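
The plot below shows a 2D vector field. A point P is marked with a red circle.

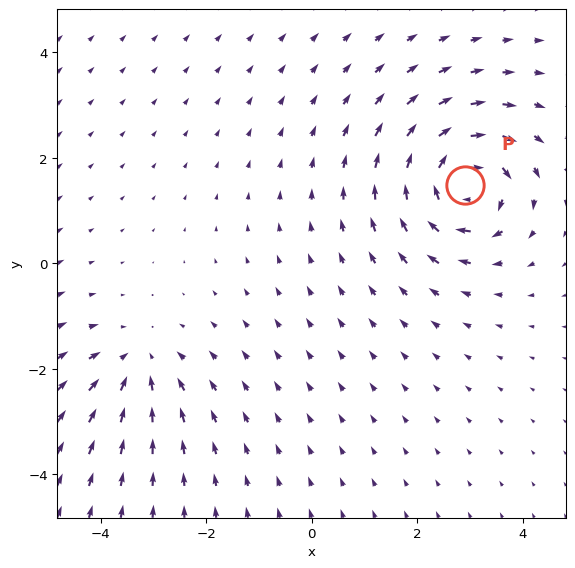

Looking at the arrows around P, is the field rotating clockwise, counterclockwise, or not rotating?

Near P at (2.9, 1.5) the arrows circulate clockwise. The curl (z-component) there is about -7; negative curl means clockwise rotation.

clockwise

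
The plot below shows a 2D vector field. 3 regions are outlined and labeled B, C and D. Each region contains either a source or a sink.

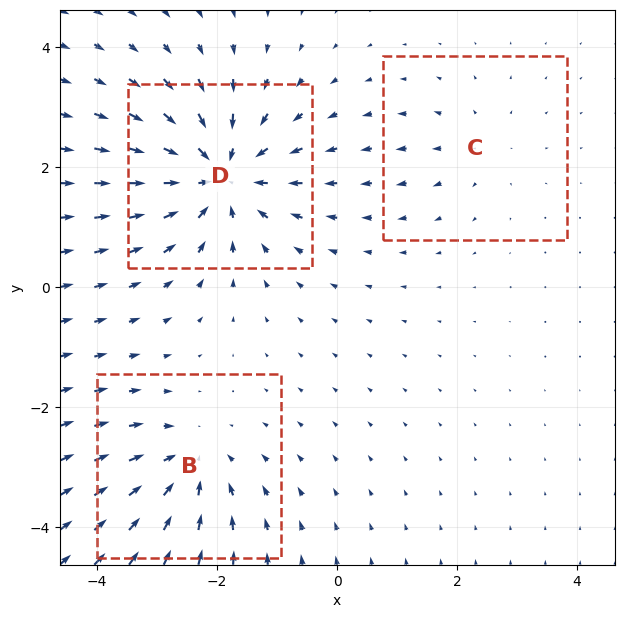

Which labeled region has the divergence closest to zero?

Divergence at each region's feature centre — B: about -3, C: about +2, D: about -5. Region C is closest to zero.

C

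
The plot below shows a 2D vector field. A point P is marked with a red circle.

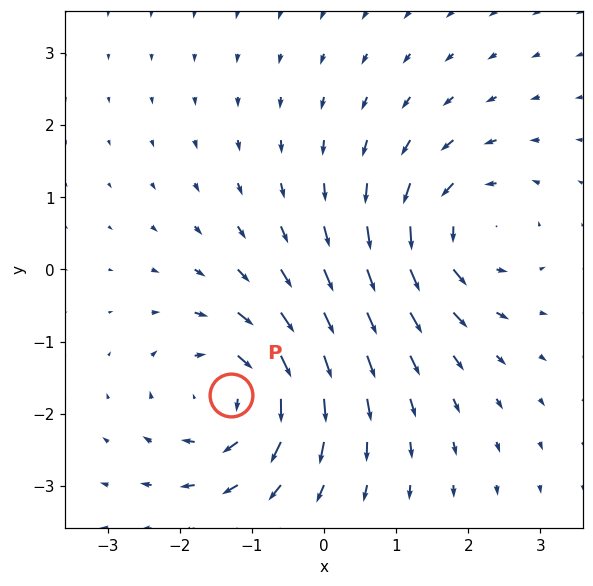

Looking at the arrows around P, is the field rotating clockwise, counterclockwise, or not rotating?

Near P at (-1.3, -1.7) the arrows circulate clockwise. The curl (z-component) there is about -4; negative curl means clockwise rotation.

clockwise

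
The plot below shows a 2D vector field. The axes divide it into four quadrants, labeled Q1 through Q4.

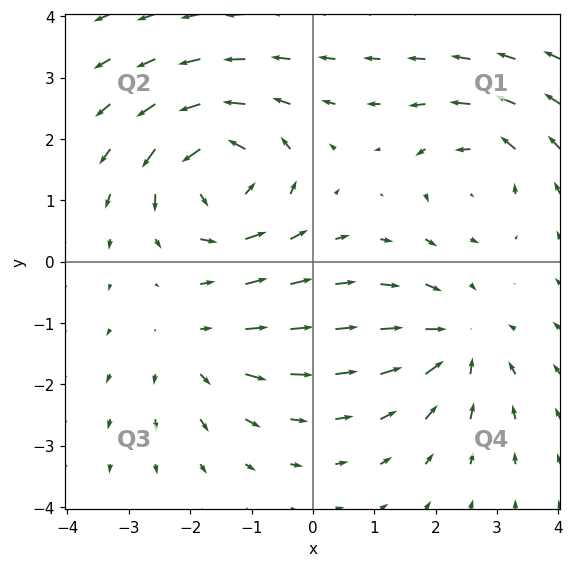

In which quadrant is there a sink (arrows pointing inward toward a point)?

The sink sits at approximately (2.4, -1.3), which lies in quadrant Q4. The divergence there is about -3, negative as expected for a sink.

Q4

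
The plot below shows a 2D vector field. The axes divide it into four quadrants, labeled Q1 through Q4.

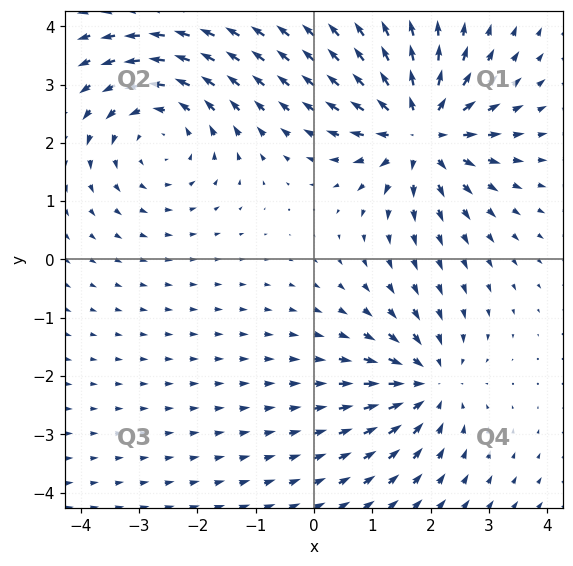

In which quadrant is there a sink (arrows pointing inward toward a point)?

The sink sits at approximately (2.0, -2.1), which lies in quadrant Q4. The divergence there is about -4, negative as expected for a sink.

Q4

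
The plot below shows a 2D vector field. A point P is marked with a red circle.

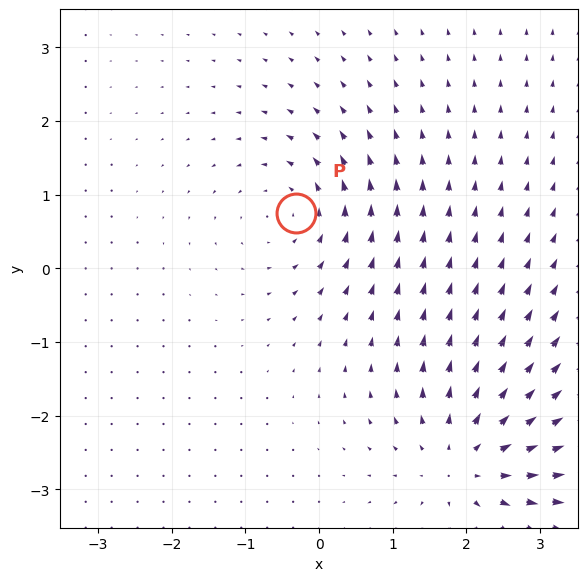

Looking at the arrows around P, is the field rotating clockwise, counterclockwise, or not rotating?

counterclockwise

Near P at (-0.3, 0.8) the arrows circulate counterclockwise. The curl (z-component) there is about +4; positive curl means counterclockwise rotation.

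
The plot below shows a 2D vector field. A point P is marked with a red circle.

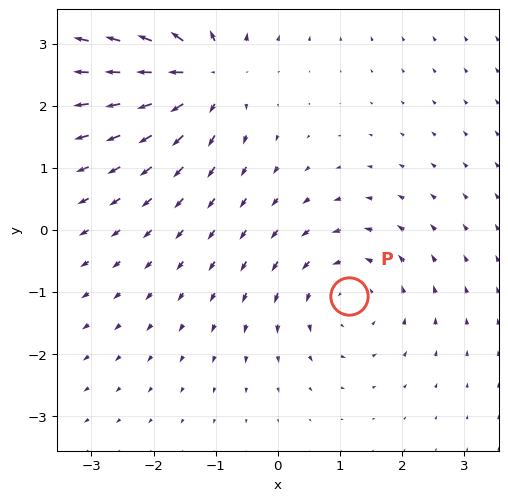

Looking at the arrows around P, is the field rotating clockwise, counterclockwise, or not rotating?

Near P at (1.1, -1.1) the arrows circulate counterclockwise. The curl (z-component) there is about +3; positive curl means counterclockwise rotation.

counterclockwise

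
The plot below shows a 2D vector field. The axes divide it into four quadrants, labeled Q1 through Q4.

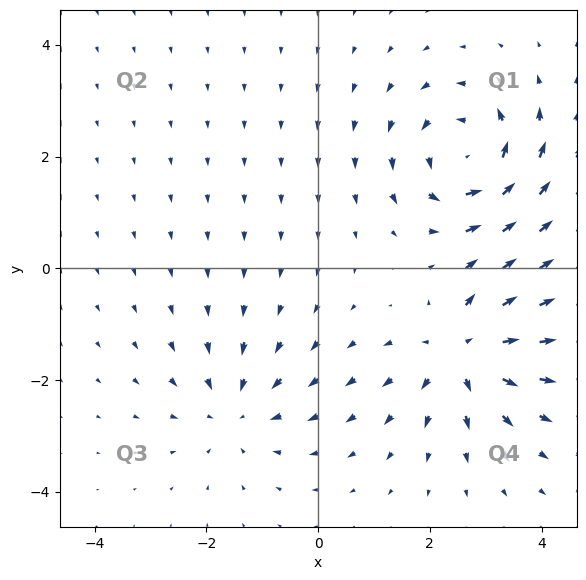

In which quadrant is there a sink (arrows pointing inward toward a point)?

The sink sits at approximately (-1.5, -2.6), which lies in quadrant Q3. The divergence there is about -3, negative as expected for a sink.

Q3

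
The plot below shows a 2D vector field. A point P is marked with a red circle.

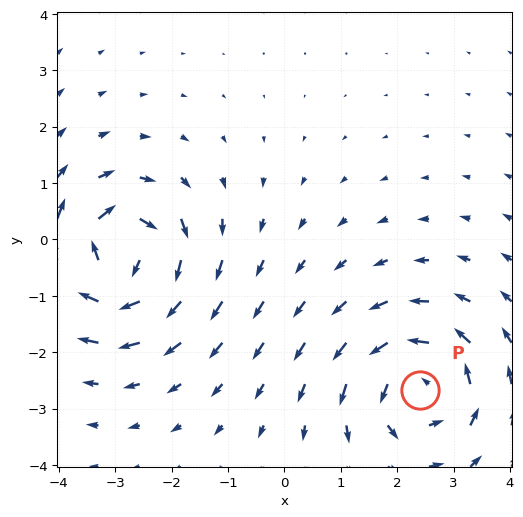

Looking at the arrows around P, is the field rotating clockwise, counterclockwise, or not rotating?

counterclockwise

Near P at (2.4, -2.7) the arrows circulate counterclockwise. The curl (z-component) there is about +3; positive curl means counterclockwise rotation.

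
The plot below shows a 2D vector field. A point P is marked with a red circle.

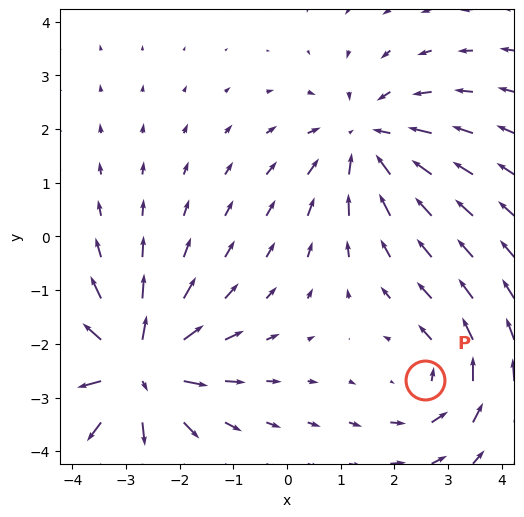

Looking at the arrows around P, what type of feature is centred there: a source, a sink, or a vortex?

At P (2.6, -2.7) the arrows circulate counterclockwise. Divergence ≈0, curl about +3 — near-zero divergence with nonzero curl is a vortex.

vortex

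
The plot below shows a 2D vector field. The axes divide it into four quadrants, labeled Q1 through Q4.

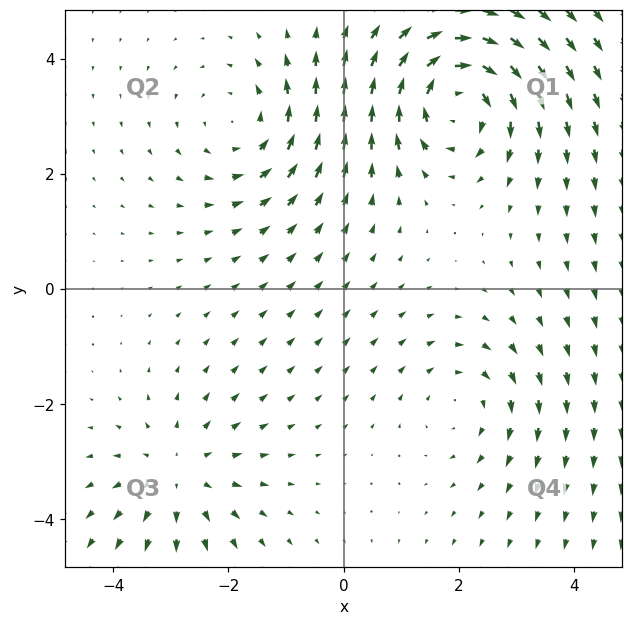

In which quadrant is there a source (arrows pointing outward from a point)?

The source sits at approximately (-2.9, -3.2), which lies in quadrant Q3. The divergence there is about +3, positive as expected for a source.

Q3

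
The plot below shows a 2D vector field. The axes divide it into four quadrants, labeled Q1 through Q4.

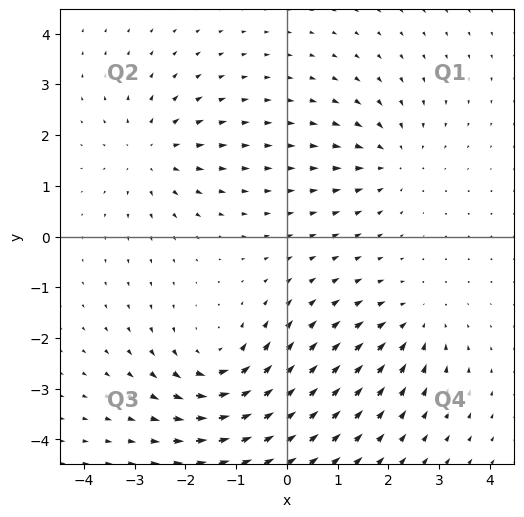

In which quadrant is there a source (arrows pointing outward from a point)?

Q2

The source sits at approximately (-2.7, 1.6), which lies in quadrant Q2. The divergence there is about +3, positive as expected for a source.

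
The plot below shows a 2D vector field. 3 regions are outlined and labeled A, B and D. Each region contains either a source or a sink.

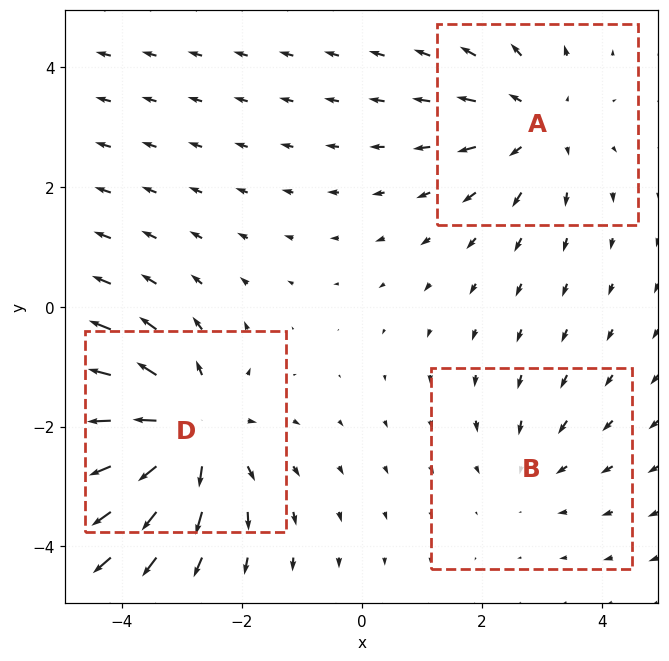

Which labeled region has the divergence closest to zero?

B

Divergence at each region's feature centre — A: about +3, B: about -2, D: about +4. Region B is closest to zero.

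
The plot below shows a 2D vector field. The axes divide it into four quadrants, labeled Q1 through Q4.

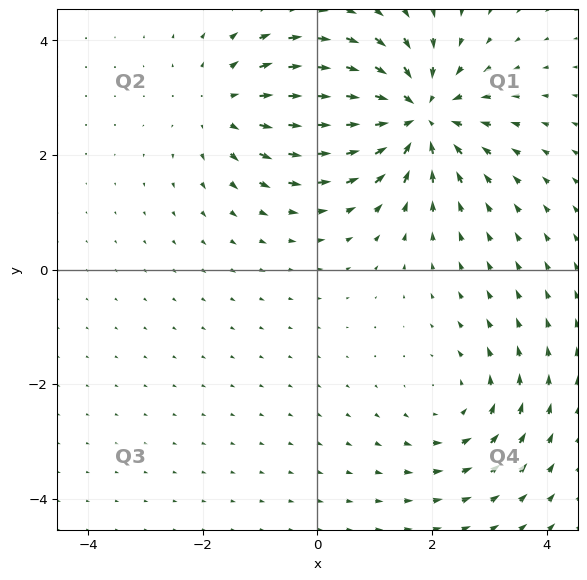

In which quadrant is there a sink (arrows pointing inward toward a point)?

Q1

The sink sits at approximately (1.7, 2.7), which lies in quadrant Q1. The divergence there is about -5, negative as expected for a sink.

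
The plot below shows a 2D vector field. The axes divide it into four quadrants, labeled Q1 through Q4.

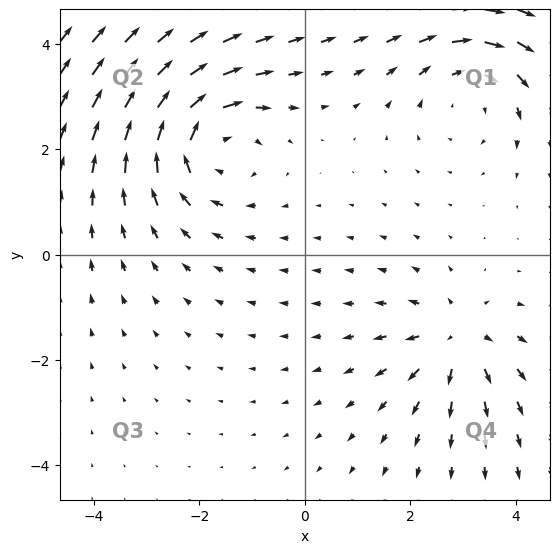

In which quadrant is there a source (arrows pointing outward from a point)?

The source sits at approximately (2.9, -1.6), which lies in quadrant Q4. The divergence there is about +4, positive as expected for a source.

Q4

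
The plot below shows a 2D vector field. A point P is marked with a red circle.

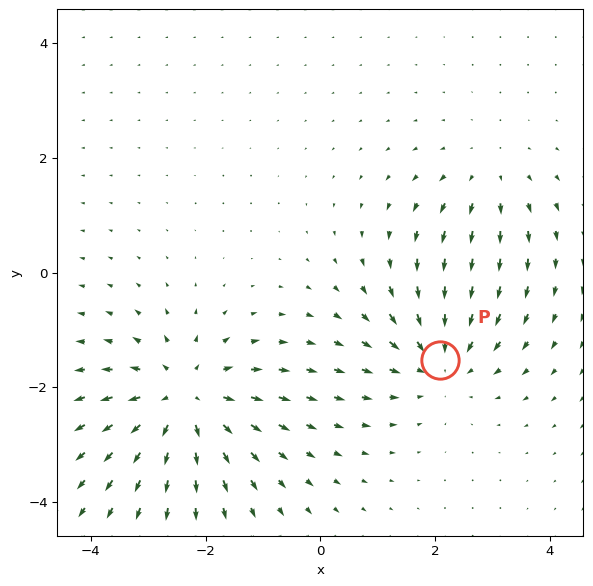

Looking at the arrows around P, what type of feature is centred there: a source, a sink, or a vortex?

sink

At P (2.1, -1.5) the arrows converge inward. Divergence about -3, curl ≈0 — negative divergence with near-zero curl is a sink.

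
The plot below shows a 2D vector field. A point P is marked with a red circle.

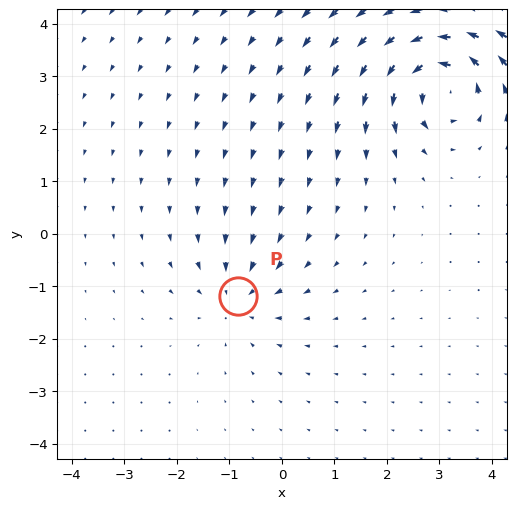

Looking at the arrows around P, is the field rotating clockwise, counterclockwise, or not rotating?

not rotating

Near P at (-0.8, -1.2) the arrows show no circulation. The curl there is ≈0.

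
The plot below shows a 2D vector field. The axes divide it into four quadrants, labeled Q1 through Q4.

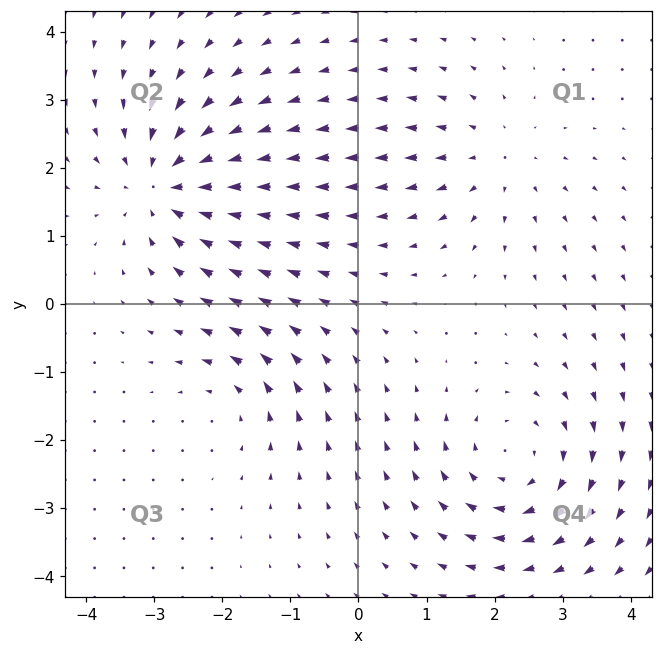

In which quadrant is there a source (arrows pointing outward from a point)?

The source sits at approximately (2.0, 2.1), which lies in quadrant Q1. The divergence there is about +3, positive as expected for a source.

Q1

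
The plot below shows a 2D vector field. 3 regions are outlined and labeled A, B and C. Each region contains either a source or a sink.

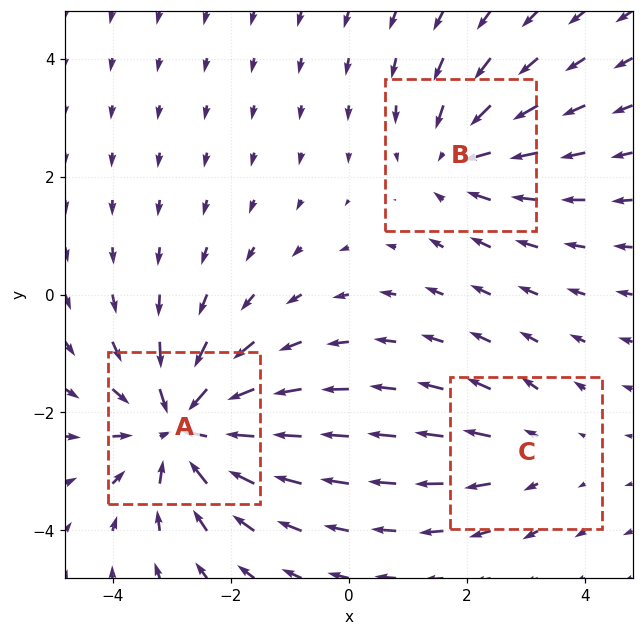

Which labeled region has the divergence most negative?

A

Divergence at each region's feature centre — A: about -5, B: about -3, C: about +2. Region A is most negative.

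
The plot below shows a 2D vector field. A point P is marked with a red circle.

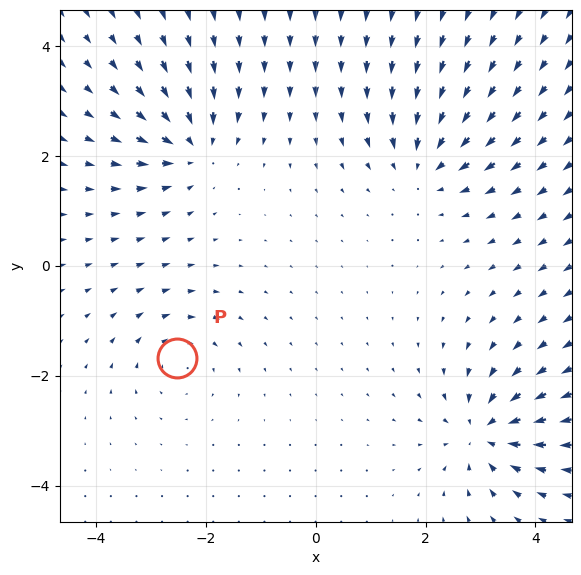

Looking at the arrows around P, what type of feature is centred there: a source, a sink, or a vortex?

vortex

At P (-2.5, -1.7) the arrows circulate clockwise. Divergence ≈0, curl about -4 — near-zero divergence with nonzero curl is a vortex.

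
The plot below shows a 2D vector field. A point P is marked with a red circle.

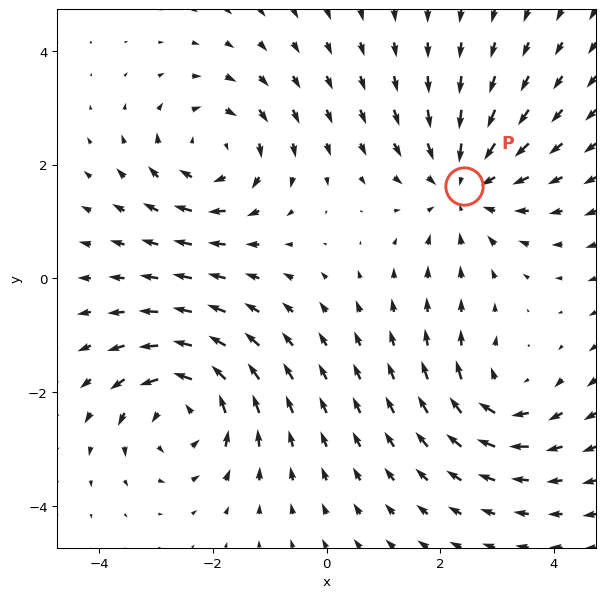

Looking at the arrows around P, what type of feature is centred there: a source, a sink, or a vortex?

At P (2.4, 1.6) the arrows converge inward. Divergence about -4, curl ≈0 — negative divergence with near-zero curl is a sink.

sink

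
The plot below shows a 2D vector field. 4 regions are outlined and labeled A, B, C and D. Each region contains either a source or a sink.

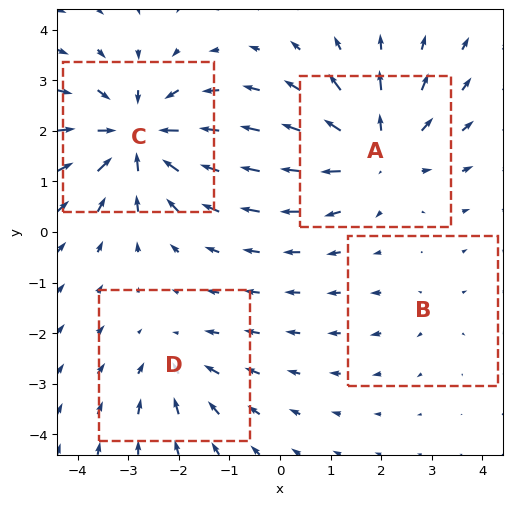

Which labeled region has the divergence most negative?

Divergence at each region's feature centre — A: about +5, B: about +2, C: about -6, D: about -3. Region C is most negative.

C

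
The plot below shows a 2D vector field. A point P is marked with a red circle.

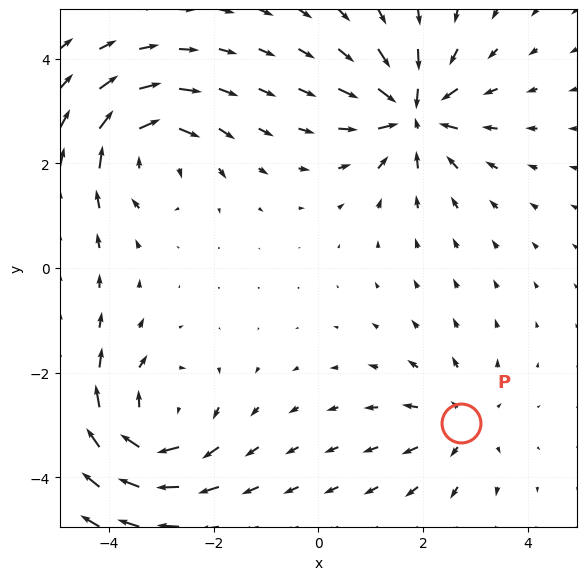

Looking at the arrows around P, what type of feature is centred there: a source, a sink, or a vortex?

source

At P (2.7, -3.0) the arrows spread outward. Divergence about +3, curl ≈0 — positive divergence with near-zero curl is a source.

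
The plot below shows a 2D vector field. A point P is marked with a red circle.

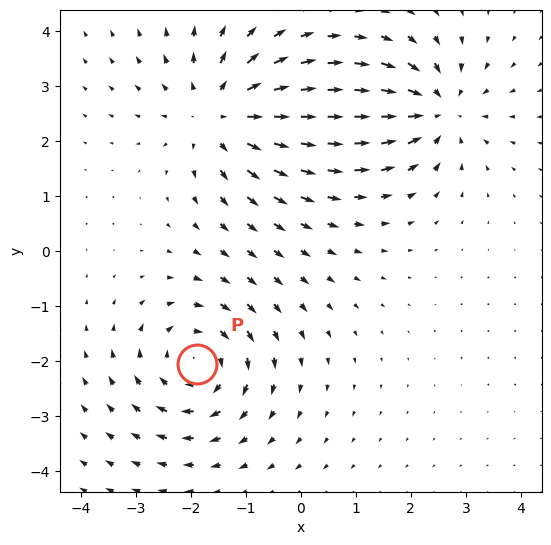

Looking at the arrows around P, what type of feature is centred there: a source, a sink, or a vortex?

At P (-1.9, -2.1) the arrows circulate clockwise. Divergence ≈0, curl about -4 — near-zero divergence with nonzero curl is a vortex.

vortex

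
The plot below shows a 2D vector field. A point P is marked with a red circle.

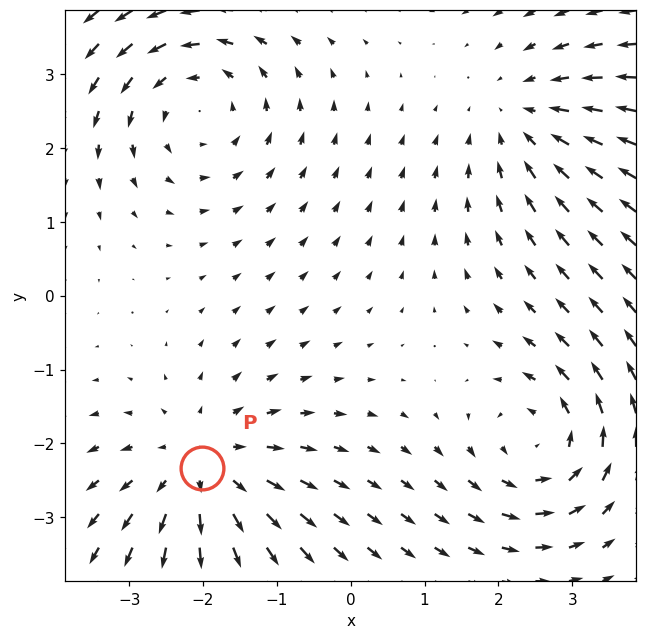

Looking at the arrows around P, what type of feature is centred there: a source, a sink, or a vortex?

At P (-2.0, -2.3) the arrows spread outward. Divergence about +4, curl ≈0 — positive divergence with near-zero curl is a source.

source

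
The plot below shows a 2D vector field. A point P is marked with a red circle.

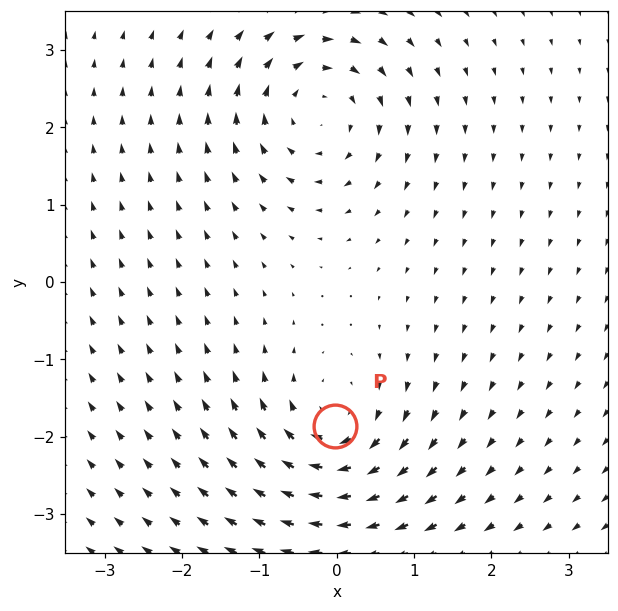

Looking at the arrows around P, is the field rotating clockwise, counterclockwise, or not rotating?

Near P at (-0.0, -1.9) the arrows circulate clockwise. The curl (z-component) there is about -6; negative curl means clockwise rotation.

clockwise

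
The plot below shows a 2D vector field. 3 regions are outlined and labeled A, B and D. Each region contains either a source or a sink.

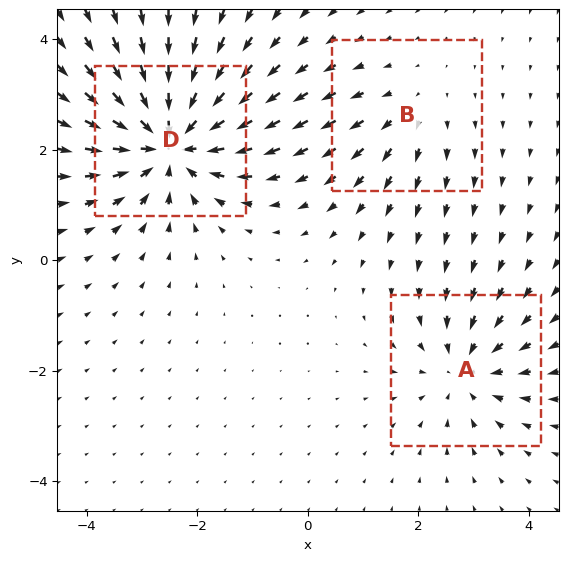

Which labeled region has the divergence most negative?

Divergence at each region's feature centre — A: about -3, B: about +2, D: about -5. Region D is most negative.

D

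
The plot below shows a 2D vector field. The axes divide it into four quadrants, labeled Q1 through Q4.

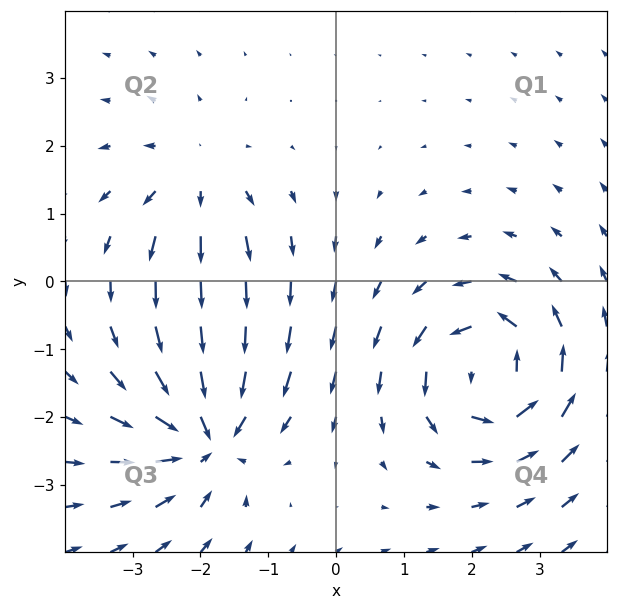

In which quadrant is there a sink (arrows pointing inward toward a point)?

Q3

The sink sits at approximately (-1.9, -2.3), which lies in quadrant Q3. The divergence there is about -5, negative as expected for a sink.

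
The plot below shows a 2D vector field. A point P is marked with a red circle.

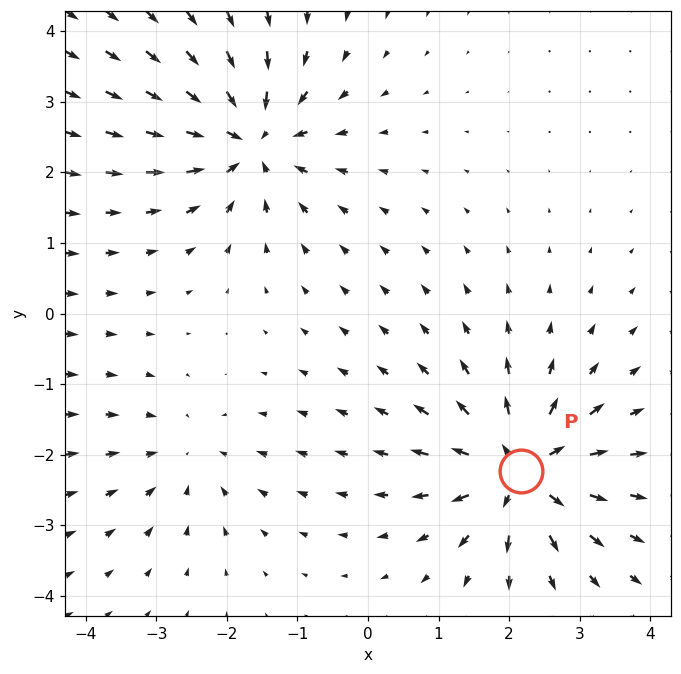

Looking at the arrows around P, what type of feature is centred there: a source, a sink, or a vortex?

At P (2.2, -2.2) the arrows spread outward. Divergence about +7, curl ≈0 — positive divergence with near-zero curl is a source.

source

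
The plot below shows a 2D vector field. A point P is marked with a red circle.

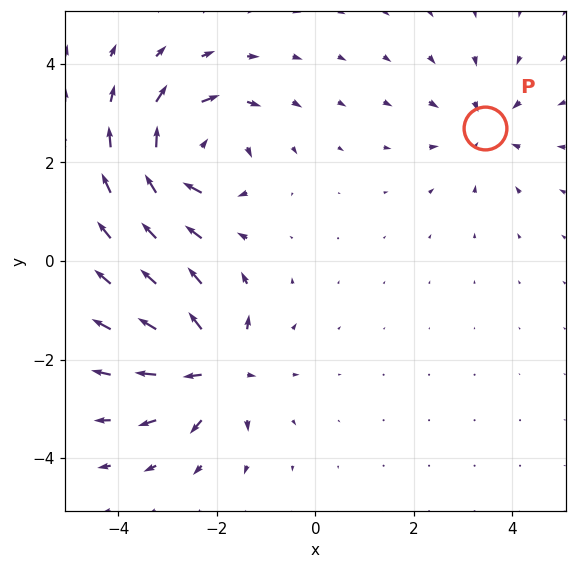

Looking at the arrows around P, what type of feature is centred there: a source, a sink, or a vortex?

sink

At P (3.4, 2.7) the arrows converge inward. Divergence about -3, curl ≈0 — negative divergence with near-zero curl is a sink.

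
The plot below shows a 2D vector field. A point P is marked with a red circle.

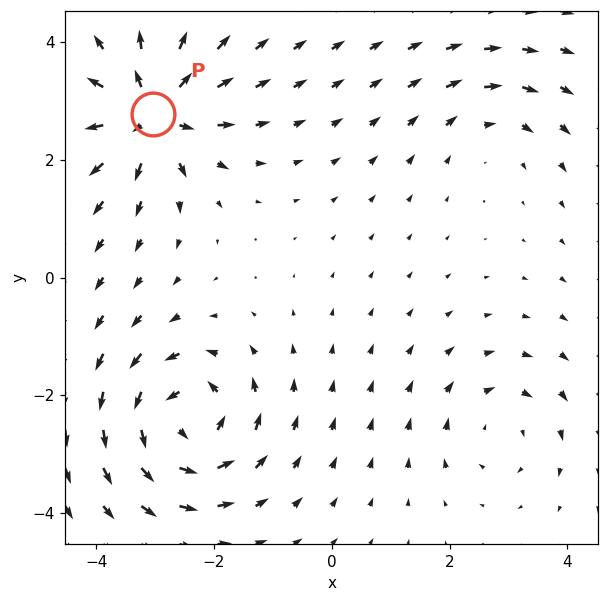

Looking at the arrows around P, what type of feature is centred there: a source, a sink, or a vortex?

At P (-3.0, 2.8) the arrows spread outward. Divergence about +6, curl ≈0 — positive divergence with near-zero curl is a source.

source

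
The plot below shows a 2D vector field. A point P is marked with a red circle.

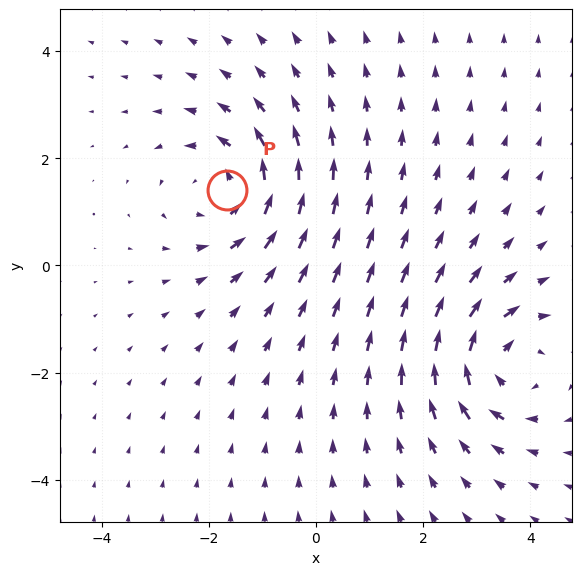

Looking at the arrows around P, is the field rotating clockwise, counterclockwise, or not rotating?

counterclockwise

Near P at (-1.7, 1.4) the arrows circulate counterclockwise. The curl (z-component) there is about +3; positive curl means counterclockwise rotation.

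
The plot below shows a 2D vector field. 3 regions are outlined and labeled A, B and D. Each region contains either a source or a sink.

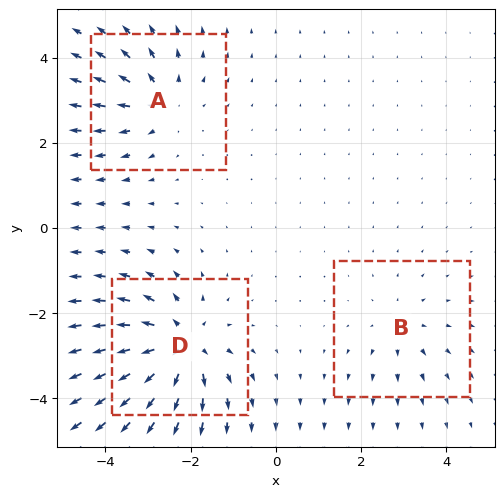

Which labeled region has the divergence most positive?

D

Divergence at each region's feature centre — A: about +3, B: about +2, D: about +5. Region D is most positive.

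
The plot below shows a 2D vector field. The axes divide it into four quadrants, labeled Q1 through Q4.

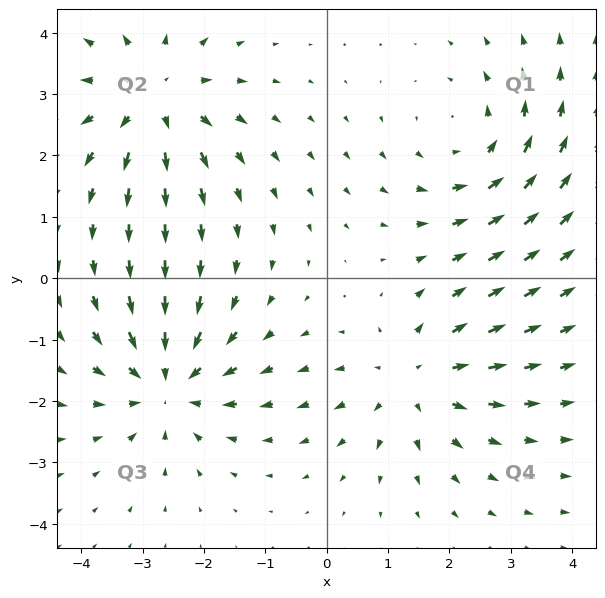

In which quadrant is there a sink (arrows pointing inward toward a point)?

The sink sits at approximately (-2.6, -1.7), which lies in quadrant Q3. The divergence there is about -4, negative as expected for a sink.

Q3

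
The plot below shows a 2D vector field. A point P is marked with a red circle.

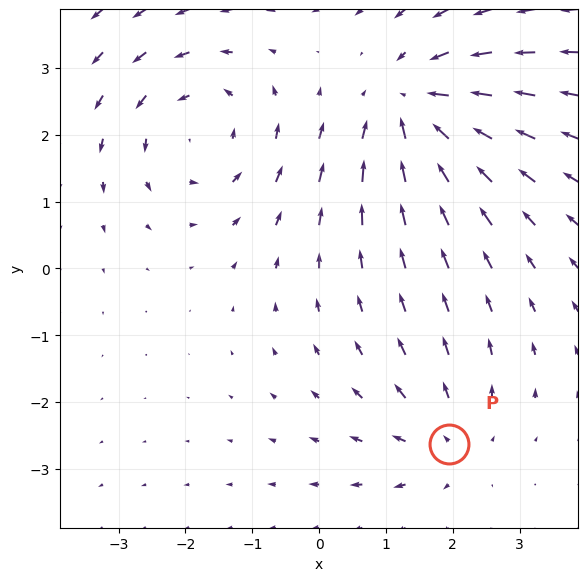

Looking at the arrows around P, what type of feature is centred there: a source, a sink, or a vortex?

source

At P (1.9, -2.6) the arrows spread outward. Divergence about +2, curl ≈0 — positive divergence with near-zero curl is a source.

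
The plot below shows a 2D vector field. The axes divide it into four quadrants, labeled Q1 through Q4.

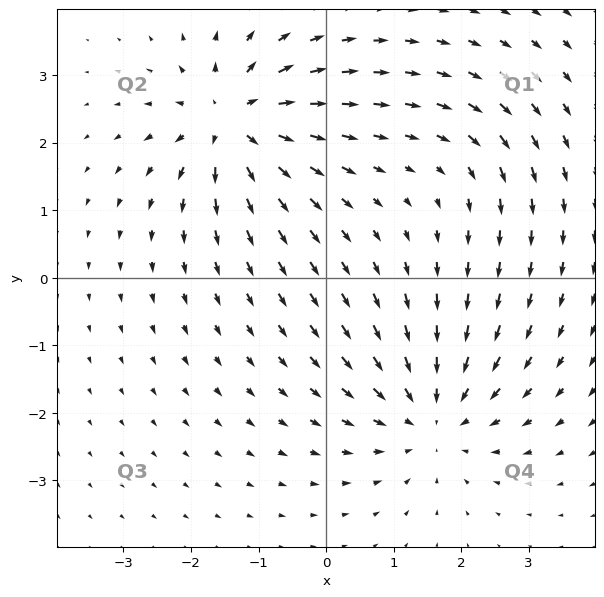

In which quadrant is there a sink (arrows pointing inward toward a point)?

The sink sits at approximately (1.6, -2.1), which lies in quadrant Q4. The divergence there is about -4, negative as expected for a sink.

Q4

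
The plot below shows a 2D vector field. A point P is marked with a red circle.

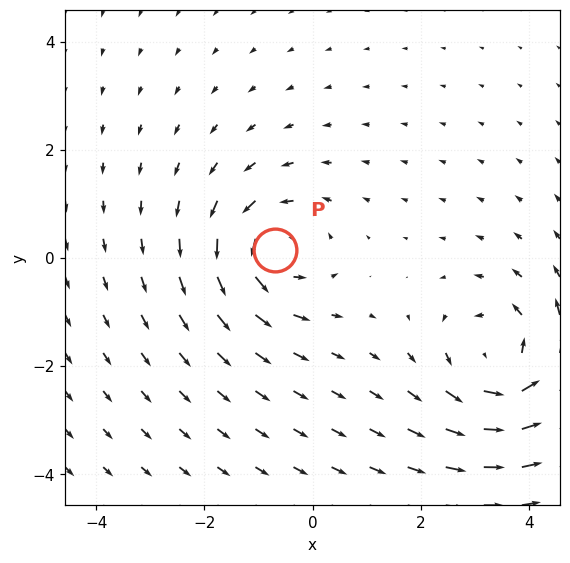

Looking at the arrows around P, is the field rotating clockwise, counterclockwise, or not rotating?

Near P at (-0.7, 0.1) the arrows circulate counterclockwise. The curl (z-component) there is about +4; positive curl means counterclockwise rotation.

counterclockwise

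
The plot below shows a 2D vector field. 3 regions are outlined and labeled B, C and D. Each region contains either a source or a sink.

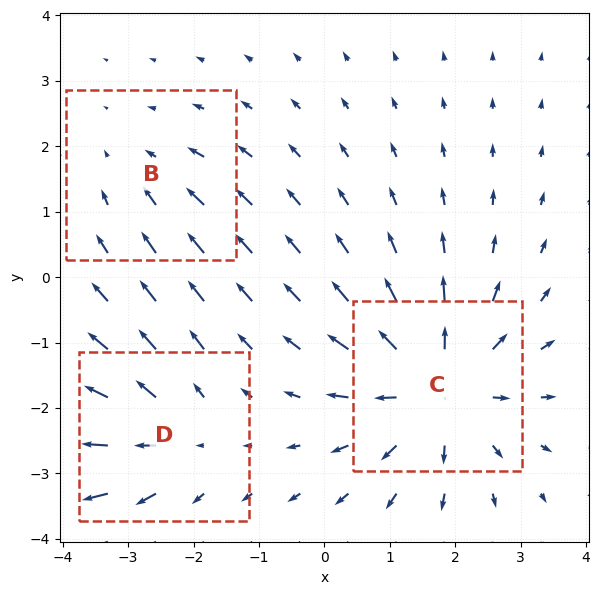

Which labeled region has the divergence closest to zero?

Divergence at each region's feature centre — B: about -2, C: about +5, D: about +3. Region B is closest to zero.

B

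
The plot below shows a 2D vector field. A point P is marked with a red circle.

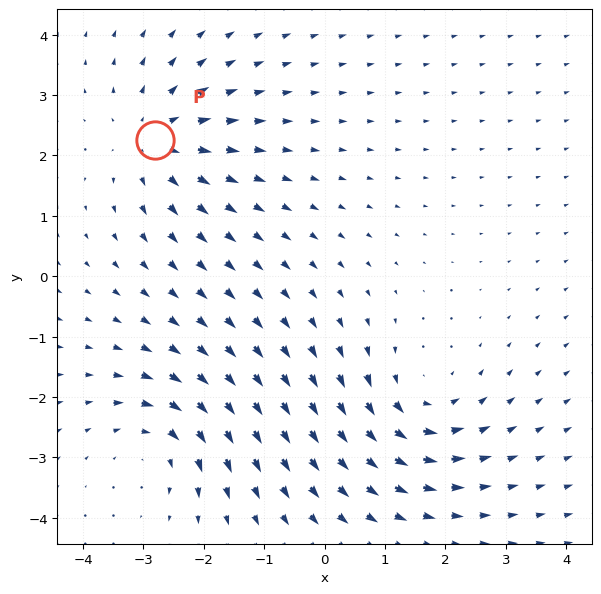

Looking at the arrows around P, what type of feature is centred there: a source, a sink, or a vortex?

At P (-2.8, 2.3) the arrows spread outward. Divergence about +5, curl ≈0 — positive divergence with near-zero curl is a source.

source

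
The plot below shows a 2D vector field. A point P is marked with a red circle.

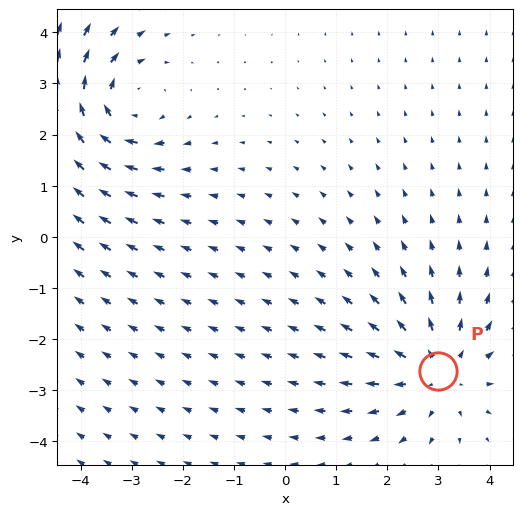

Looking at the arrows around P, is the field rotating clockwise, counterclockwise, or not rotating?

Near P at (3.0, -2.6) the arrows show no circulation. The curl there is ≈0.

not rotating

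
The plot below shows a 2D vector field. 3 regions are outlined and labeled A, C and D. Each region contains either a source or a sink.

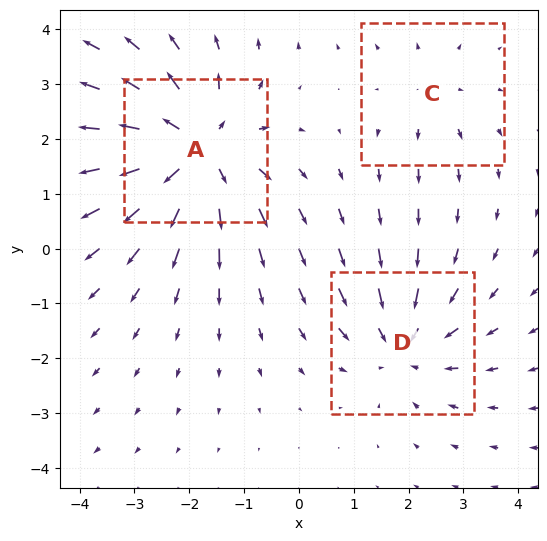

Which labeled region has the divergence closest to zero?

Divergence at each region's feature centre — A: about +5, C: about +2, D: about -3. Region C is closest to zero.

C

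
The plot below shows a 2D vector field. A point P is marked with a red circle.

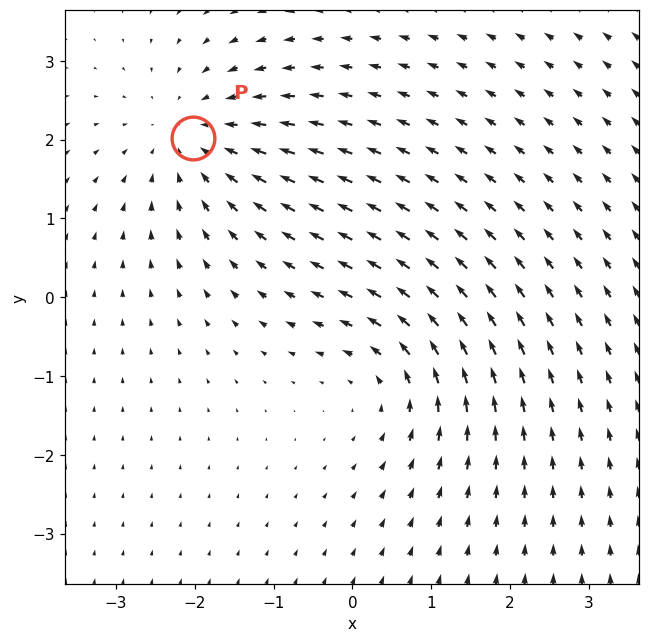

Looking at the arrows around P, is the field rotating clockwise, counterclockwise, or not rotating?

Near P at (-2.0, 2.0) the arrows show no circulation. The curl there is ≈0.

not rotating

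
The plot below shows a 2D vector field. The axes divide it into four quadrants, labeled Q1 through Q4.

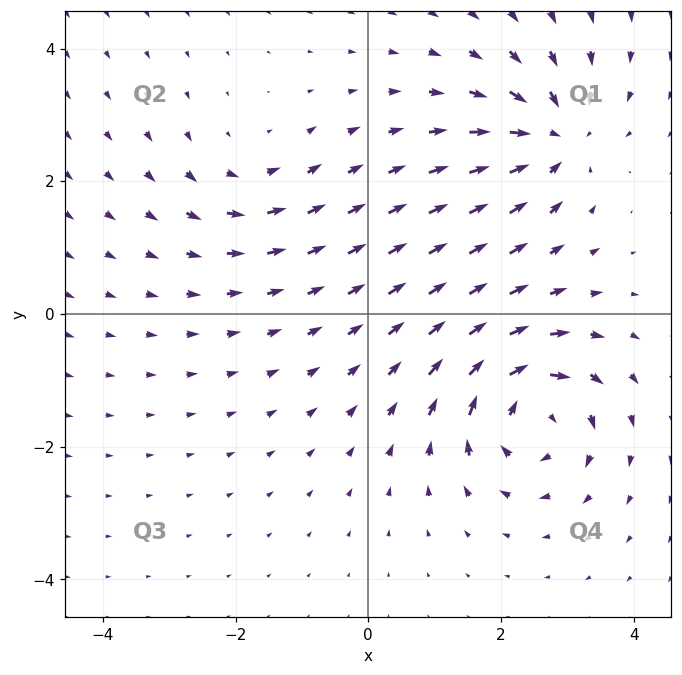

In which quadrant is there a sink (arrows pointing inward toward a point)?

The sink sits at approximately (2.8, 2.7), which lies in quadrant Q1. The divergence there is about -5, negative as expected for a sink.

Q1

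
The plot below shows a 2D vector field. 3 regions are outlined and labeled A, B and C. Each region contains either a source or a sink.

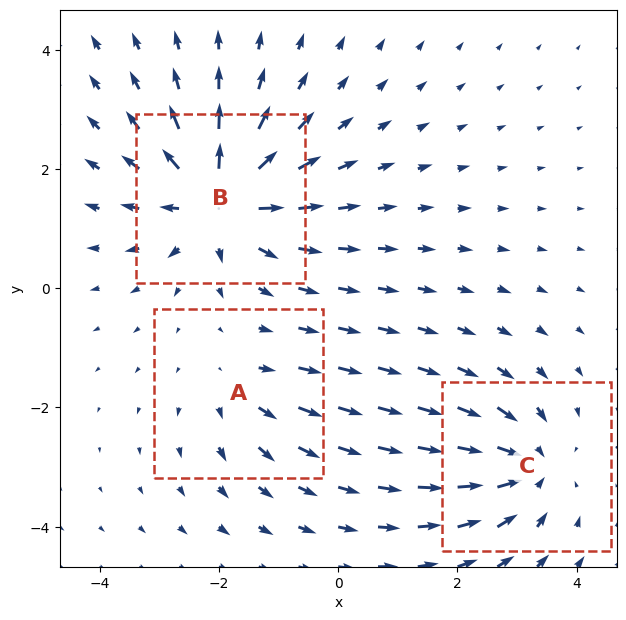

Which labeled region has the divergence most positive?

B

Divergence at each region's feature centre — A: about +2, B: about +6, C: about -4. Region B is most positive.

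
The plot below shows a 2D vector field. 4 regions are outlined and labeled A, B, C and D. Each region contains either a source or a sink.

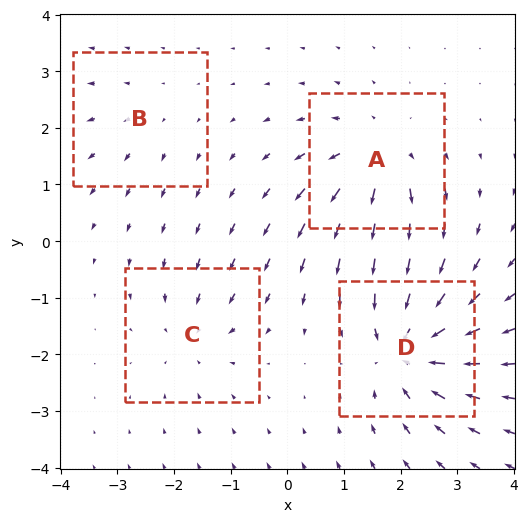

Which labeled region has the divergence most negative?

D

Divergence at each region's feature centre — A: about +5, B: about +2, C: about -4, D: about -7. Region D is most negative.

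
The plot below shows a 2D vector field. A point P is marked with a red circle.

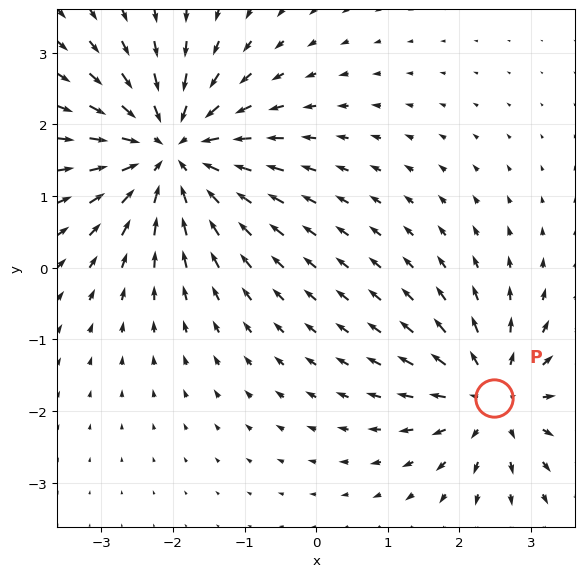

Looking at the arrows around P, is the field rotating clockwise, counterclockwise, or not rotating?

not rotating

Near P at (2.5, -1.8) the arrows show no circulation. The curl there is ≈0.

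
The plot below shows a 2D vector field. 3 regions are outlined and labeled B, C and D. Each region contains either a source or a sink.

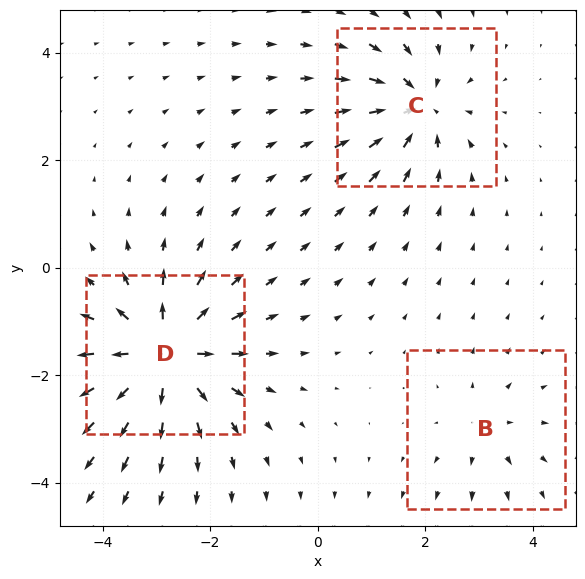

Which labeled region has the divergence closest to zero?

B

Divergence at each region's feature centre — B: about +2, C: about -4, D: about +6. Region B is closest to zero.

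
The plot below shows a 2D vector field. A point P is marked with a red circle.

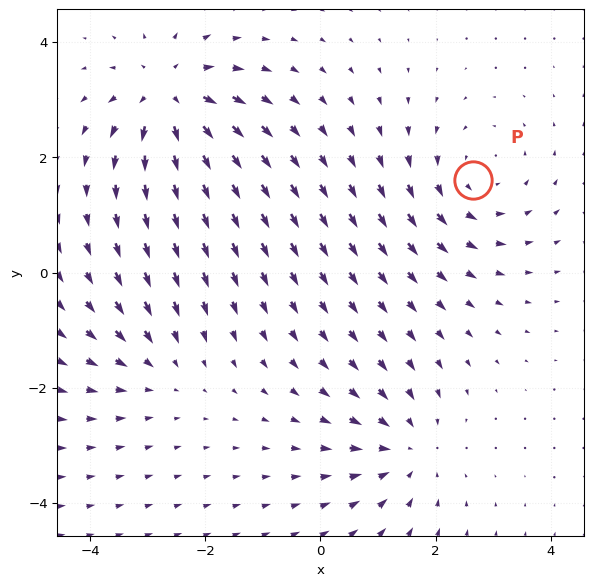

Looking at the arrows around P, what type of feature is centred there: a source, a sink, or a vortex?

At P (2.7, 1.6) the arrows circulate counterclockwise. Divergence ≈0, curl about +3 — near-zero divergence with nonzero curl is a vortex.

vortex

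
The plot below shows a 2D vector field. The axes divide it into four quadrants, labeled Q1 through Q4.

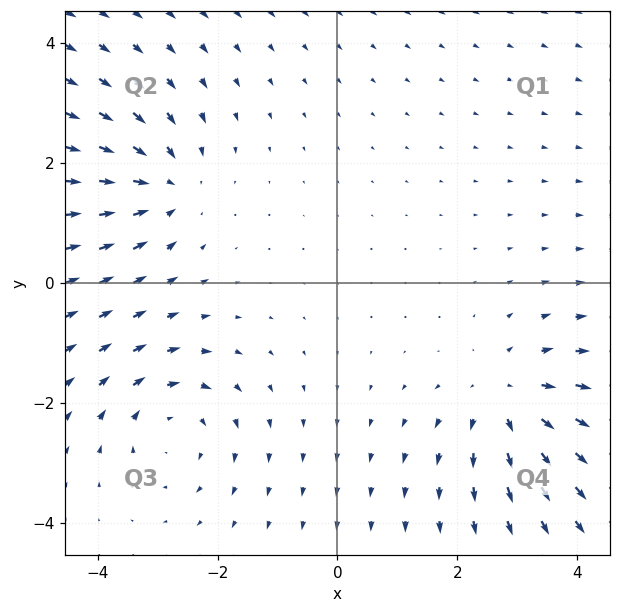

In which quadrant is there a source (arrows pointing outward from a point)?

The source sits at approximately (2.8, -1.9), which lies in quadrant Q4. The divergence there is about +3, positive as expected for a source.

Q4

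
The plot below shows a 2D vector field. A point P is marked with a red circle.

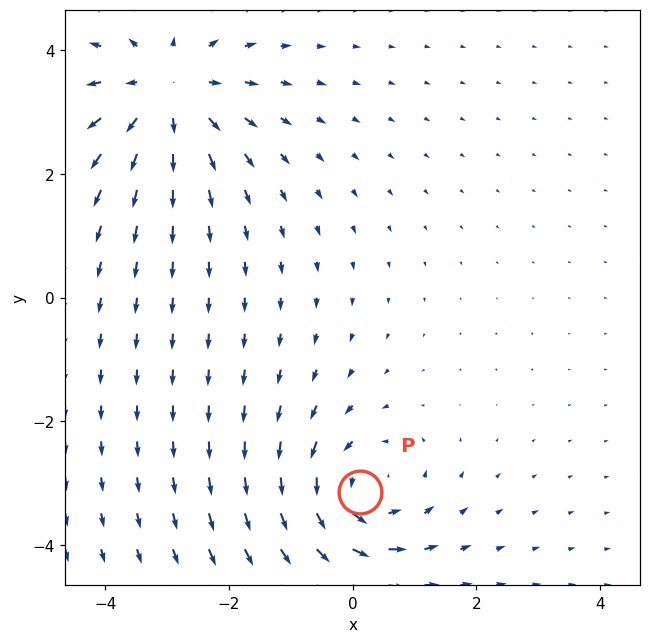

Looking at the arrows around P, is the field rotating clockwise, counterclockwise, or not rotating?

counterclockwise

Near P at (0.1, -3.1) the arrows circulate counterclockwise. The curl (z-component) there is about +4; positive curl means counterclockwise rotation.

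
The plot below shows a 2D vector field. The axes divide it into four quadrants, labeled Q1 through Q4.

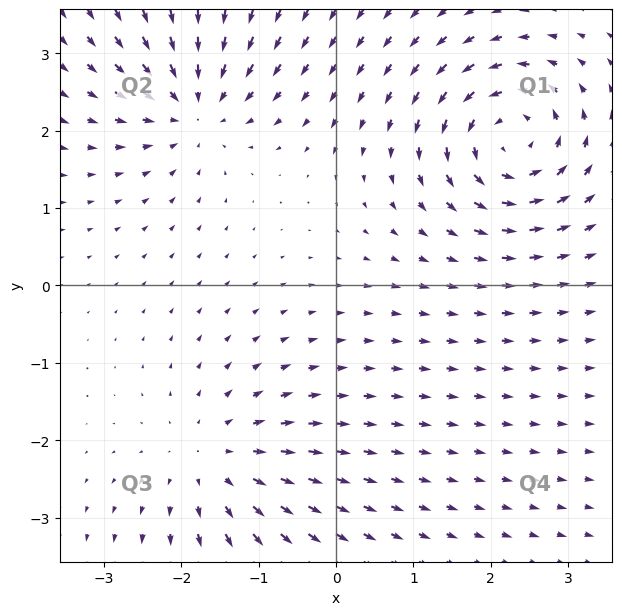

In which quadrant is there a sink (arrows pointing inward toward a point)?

The sink sits at approximately (-1.8, 2.3), which lies in quadrant Q2. The divergence there is about -4, negative as expected for a sink.

Q2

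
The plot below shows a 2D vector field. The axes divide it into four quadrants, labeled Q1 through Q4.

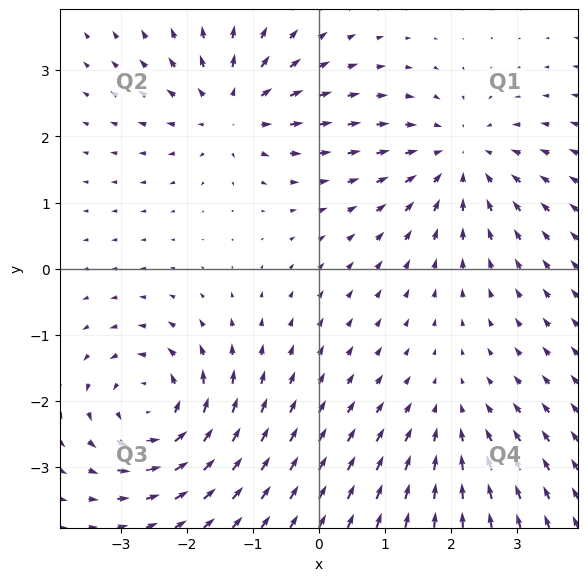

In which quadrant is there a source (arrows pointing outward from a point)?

Q2

The source sits at approximately (-1.3, 2.4), which lies in quadrant Q2. The divergence there is about +5, positive as expected for a source.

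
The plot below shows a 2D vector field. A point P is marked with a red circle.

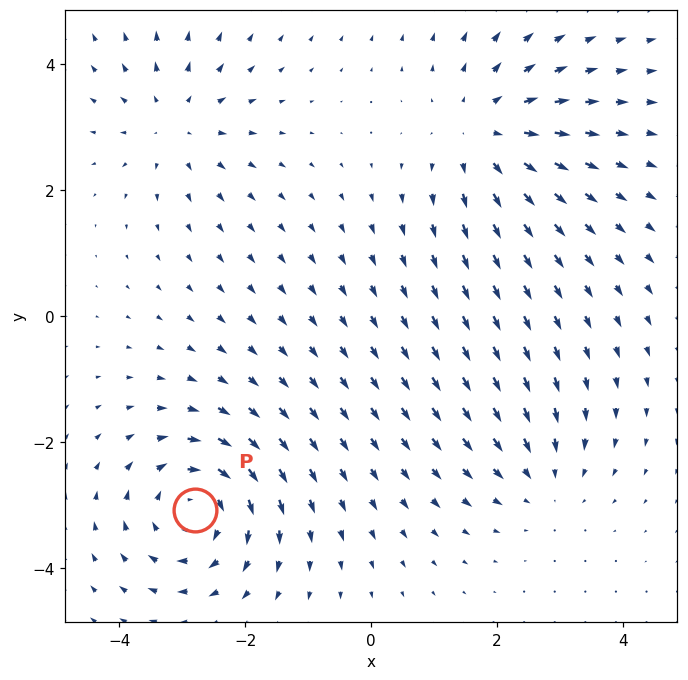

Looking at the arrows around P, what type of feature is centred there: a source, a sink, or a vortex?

vortex

At P (-2.8, -3.1) the arrows circulate clockwise. Divergence ≈0, curl about -5 — near-zero divergence with nonzero curl is a vortex.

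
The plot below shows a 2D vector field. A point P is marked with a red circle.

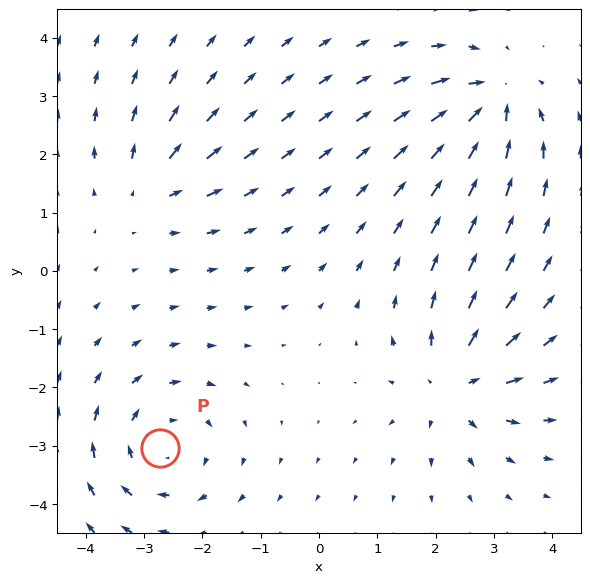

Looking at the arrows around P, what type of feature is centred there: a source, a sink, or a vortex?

At P (-2.7, -3.0) the arrows circulate clockwise. Divergence ≈0, curl about -5 — near-zero divergence with nonzero curl is a vortex.

vortex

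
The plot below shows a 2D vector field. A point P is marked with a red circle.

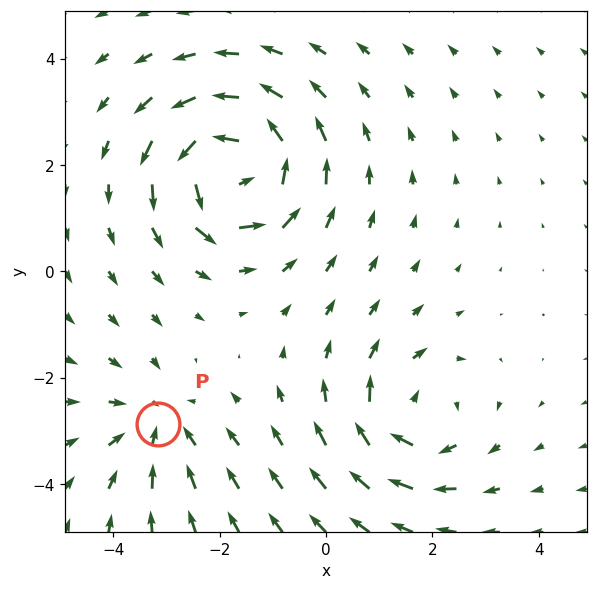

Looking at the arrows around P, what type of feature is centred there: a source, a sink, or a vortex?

At P (-3.2, -2.9) the arrows converge inward. Divergence about -2, curl ≈0 — negative divergence with near-zero curl is a sink.

sink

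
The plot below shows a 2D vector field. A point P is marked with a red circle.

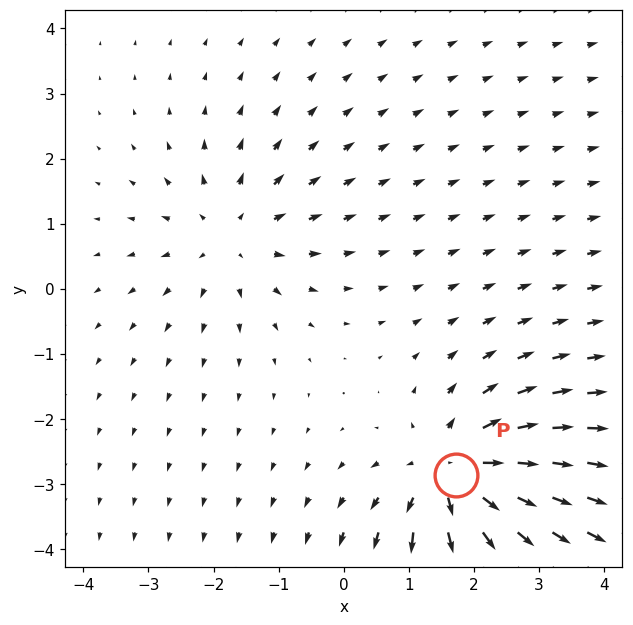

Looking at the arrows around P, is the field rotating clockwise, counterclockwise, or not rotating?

not rotating

Near P at (1.7, -2.9) the arrows show no circulation. The curl there is ≈0.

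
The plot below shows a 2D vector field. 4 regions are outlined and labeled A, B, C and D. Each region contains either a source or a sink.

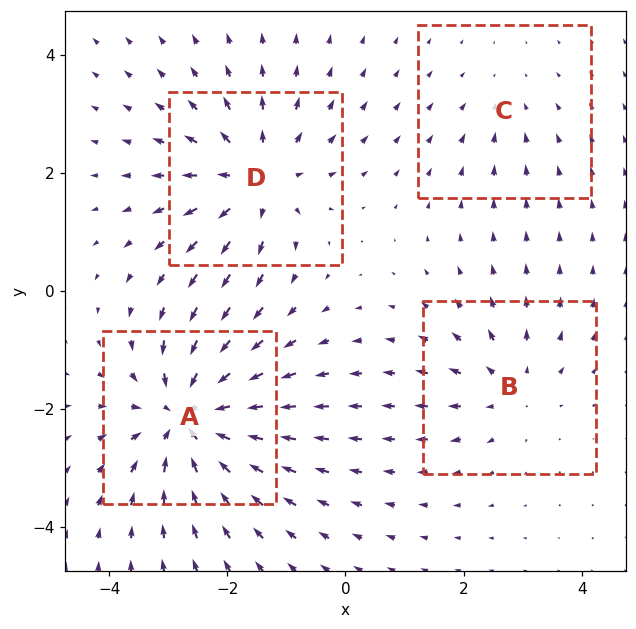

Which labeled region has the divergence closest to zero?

C

Divergence at each region's feature centre — A: about -7, B: about +3, C: about -2, D: about +5. Region C is closest to zero.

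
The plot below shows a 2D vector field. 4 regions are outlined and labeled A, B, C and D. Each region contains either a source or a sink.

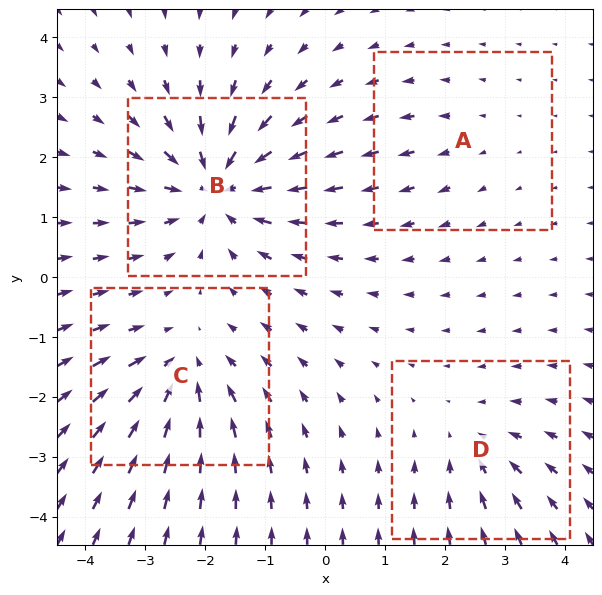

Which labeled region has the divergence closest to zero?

A

Divergence at each region's feature centre — A: about +2, B: about -7, C: about -5, D: about -3. Region A is closest to zero.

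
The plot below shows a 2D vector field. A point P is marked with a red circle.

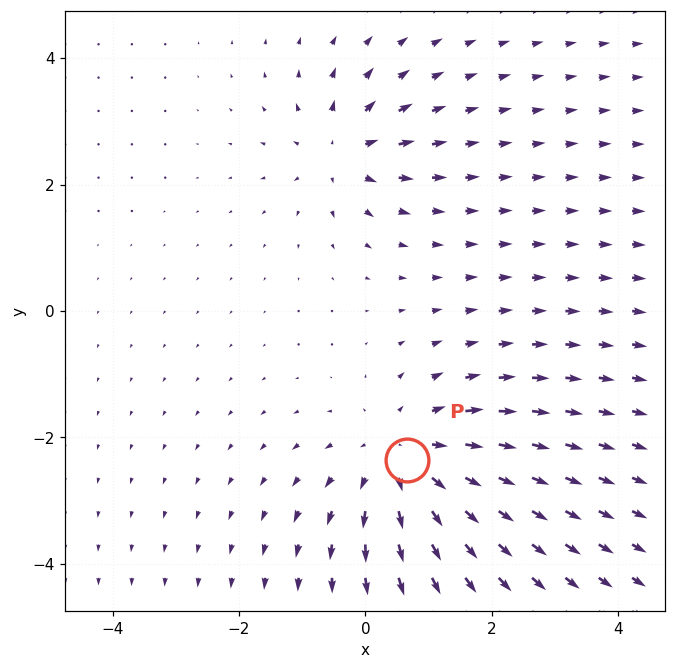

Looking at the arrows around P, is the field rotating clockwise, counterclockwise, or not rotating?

Near P at (0.7, -2.4) the arrows show no circulation. The curl there is ≈0.

not rotating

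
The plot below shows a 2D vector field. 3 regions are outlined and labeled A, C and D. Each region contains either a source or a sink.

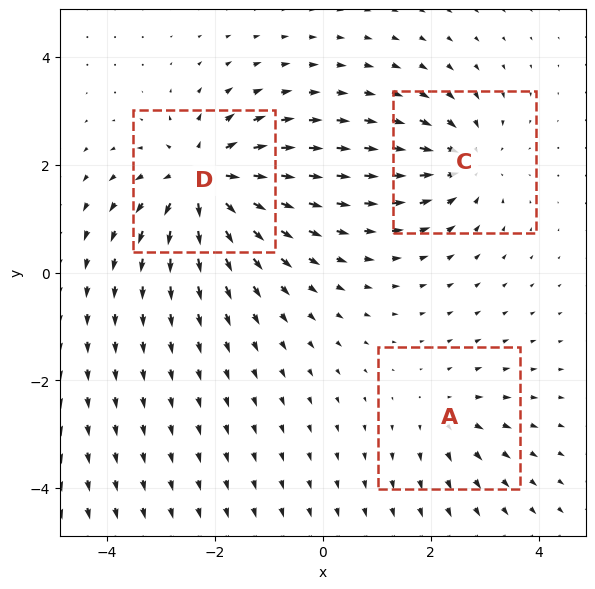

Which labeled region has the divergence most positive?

D

Divergence at each region's feature centre — A: about +2, C: about -4, D: about +6. Region D is most positive.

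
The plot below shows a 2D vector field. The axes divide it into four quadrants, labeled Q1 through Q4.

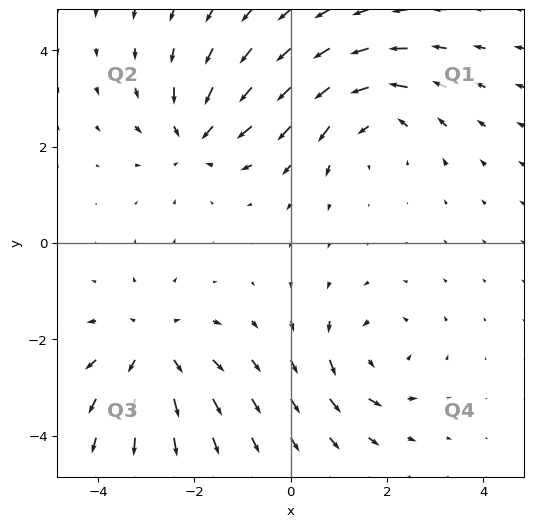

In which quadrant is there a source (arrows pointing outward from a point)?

Q3

The source sits at approximately (-2.9, -2.2), which lies in quadrant Q3. The divergence there is about +4, positive as expected for a source.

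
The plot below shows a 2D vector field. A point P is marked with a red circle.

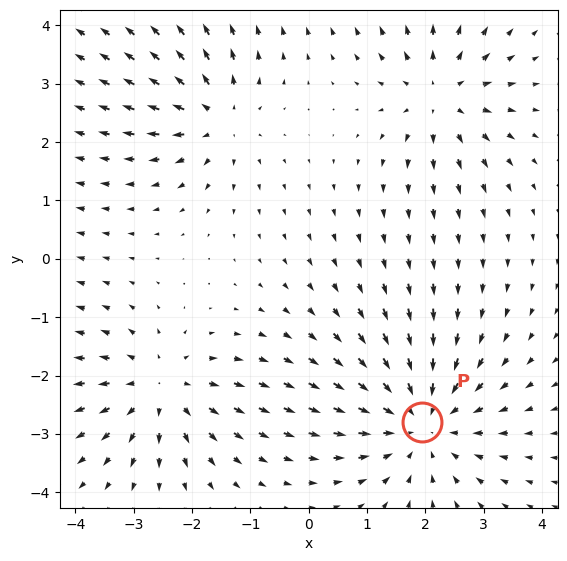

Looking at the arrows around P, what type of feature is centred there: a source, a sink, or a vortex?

At P (1.9, -2.8) the arrows converge inward. Divergence about -4, curl ≈0 — negative divergence with near-zero curl is a sink.

sink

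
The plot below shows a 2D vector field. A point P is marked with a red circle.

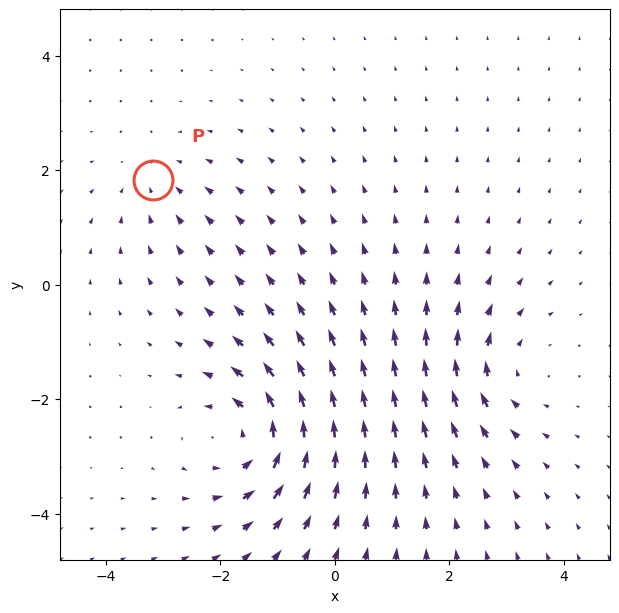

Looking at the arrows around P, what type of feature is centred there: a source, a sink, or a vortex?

sink

At P (-3.2, 1.8) the arrows converge inward. Divergence about -2, curl ≈0 — negative divergence with near-zero curl is a sink.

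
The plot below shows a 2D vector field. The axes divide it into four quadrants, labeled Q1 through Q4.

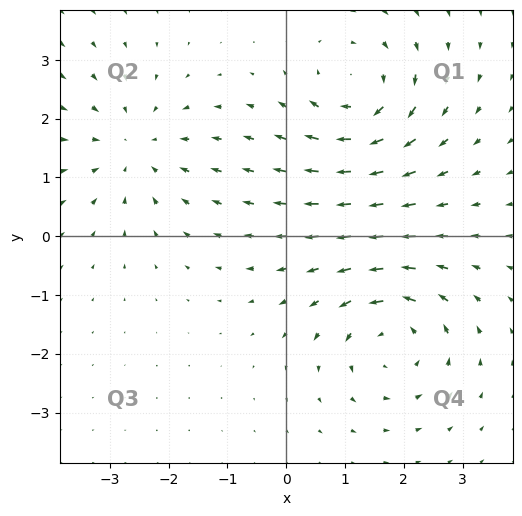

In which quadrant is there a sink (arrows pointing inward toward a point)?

Q2

The sink sits at approximately (-2.6, 1.5), which lies in quadrant Q2. The divergence there is about -3, negative as expected for a sink.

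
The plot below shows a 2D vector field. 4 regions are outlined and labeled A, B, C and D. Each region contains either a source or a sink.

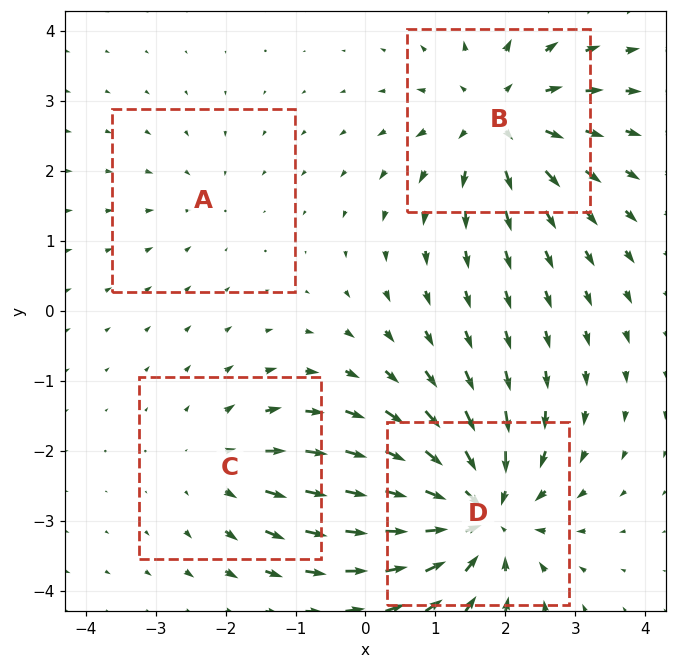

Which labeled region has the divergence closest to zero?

A

Divergence at each region's feature centre — A: about -2, B: about +5, C: about +3, D: about -7. Region A is closest to zero.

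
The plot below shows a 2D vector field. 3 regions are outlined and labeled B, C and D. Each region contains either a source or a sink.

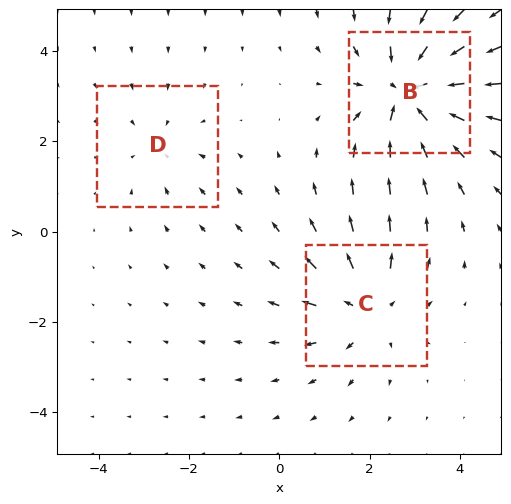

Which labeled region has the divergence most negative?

Divergence at each region's feature centre — B: about -5, C: about +3, D: about -2. Region B is most negative.

B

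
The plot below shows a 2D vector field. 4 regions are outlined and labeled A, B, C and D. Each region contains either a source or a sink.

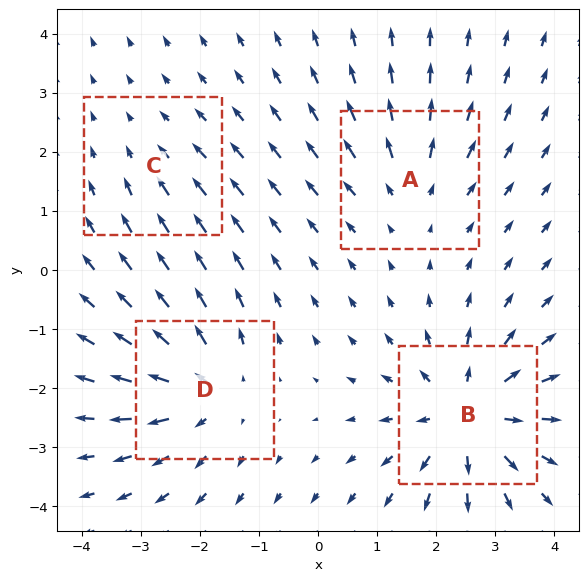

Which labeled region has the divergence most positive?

B

Divergence at each region's feature centre — A: about +3, B: about +7, C: about -2, D: about +5. Region B is most positive.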